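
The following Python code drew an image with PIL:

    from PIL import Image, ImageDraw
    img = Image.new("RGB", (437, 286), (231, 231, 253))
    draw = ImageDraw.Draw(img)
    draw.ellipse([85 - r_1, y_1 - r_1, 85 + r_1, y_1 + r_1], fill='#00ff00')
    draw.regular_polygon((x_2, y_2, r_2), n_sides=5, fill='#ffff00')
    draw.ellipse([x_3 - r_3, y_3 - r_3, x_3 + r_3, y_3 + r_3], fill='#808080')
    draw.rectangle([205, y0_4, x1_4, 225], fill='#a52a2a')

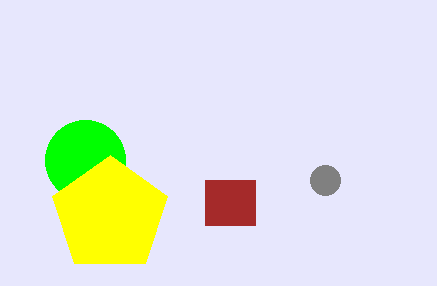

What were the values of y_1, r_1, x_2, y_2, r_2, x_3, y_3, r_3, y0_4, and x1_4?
y_1 = 160, r_1 = 40, x_2 = 110, y_2 = 215, r_2 = 60, x_3 = 325, y_3 = 180, r_3 = 15, y0_4 = 180, x1_4 = 255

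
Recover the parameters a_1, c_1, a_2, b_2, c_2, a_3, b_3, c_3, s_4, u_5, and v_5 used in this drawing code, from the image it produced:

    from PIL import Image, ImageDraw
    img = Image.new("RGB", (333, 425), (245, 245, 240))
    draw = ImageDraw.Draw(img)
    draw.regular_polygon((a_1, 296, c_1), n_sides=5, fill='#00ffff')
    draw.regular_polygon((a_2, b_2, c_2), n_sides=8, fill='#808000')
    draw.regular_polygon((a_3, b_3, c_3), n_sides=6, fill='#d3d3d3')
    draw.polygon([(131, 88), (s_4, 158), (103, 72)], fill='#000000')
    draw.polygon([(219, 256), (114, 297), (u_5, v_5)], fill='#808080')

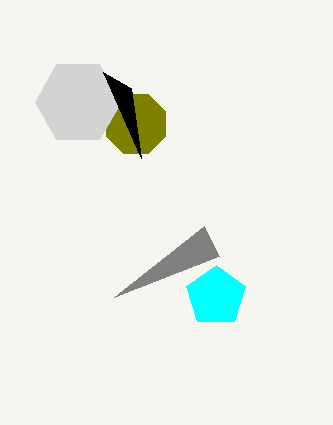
a_1 = 216
c_1 = 31
a_2 = 136
b_2 = 124
c_2 = 32
a_3 = 78
b_3 = 102
c_3 = 43
s_4 = 141
u_5 = 204
v_5 = 226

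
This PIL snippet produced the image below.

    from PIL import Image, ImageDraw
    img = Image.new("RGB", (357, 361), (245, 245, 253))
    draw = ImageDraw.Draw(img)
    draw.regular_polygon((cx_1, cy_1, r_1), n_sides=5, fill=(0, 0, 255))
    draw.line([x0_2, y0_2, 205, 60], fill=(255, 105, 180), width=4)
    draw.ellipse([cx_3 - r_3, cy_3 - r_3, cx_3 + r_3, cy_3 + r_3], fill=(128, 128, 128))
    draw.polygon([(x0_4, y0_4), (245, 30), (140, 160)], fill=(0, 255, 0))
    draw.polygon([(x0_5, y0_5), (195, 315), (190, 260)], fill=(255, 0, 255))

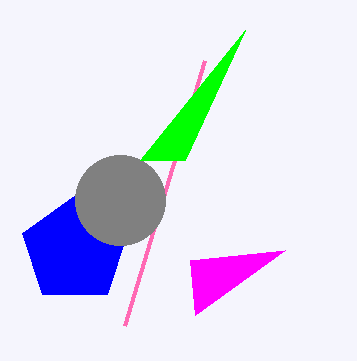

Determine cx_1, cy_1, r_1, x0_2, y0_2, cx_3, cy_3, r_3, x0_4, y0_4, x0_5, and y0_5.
cx_1 = 75
cy_1 = 250
r_1 = 55
x0_2 = 125
y0_2 = 325
cx_3 = 120
cy_3 = 200
r_3 = 45
x0_4 = 185
y0_4 = 160
x0_5 = 285
y0_5 = 250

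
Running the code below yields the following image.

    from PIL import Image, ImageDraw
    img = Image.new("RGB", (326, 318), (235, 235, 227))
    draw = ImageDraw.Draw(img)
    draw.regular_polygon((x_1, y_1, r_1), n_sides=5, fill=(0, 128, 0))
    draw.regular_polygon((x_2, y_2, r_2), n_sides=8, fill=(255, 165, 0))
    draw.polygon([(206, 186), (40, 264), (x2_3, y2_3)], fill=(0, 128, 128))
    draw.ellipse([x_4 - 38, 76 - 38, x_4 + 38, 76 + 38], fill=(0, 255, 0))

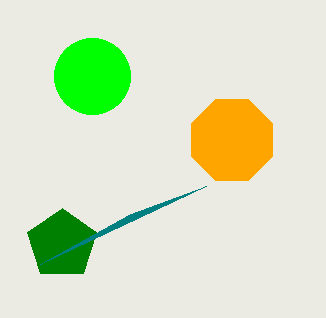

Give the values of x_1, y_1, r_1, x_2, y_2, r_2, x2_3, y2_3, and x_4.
x_1 = 62; y_1 = 244; r_1 = 36; x_2 = 232; y_2 = 140; r_2 = 44; x2_3 = 130; y2_3 = 214; x_4 = 92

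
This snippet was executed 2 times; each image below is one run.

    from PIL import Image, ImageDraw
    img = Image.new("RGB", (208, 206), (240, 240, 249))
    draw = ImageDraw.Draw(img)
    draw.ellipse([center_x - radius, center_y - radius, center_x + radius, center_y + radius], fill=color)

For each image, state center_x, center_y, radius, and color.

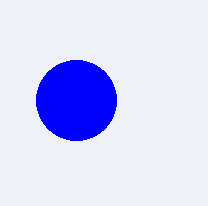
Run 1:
center_x = 76
center_y = 100
radius = 40
color = 'blue'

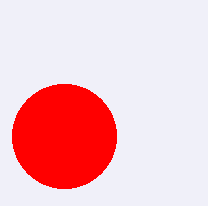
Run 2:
center_x = 64, center_y = 136, radius = 52, color = 'red'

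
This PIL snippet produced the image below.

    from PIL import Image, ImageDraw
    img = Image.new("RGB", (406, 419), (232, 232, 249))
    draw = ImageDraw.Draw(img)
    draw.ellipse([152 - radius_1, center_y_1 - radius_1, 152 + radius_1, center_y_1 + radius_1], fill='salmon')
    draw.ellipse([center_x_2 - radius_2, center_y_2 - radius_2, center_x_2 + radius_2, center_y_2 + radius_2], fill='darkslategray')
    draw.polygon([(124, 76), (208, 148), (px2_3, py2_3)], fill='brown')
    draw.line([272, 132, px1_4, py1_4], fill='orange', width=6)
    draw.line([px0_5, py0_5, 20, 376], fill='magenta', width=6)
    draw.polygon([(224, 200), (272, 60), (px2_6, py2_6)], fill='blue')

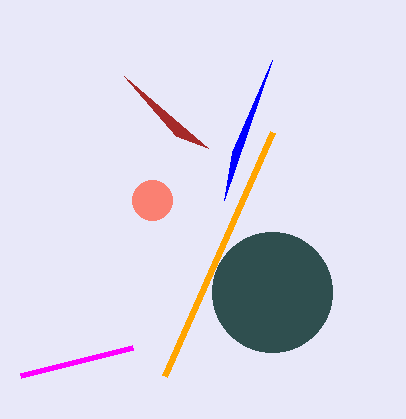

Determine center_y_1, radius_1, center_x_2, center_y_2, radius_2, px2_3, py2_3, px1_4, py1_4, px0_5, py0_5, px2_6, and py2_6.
center_y_1 = 200, radius_1 = 20, center_x_2 = 272, center_y_2 = 292, radius_2 = 60, px2_3 = 176, py2_3 = 136, px1_4 = 164, py1_4 = 376, px0_5 = 132, py0_5 = 348, px2_6 = 232, py2_6 = 152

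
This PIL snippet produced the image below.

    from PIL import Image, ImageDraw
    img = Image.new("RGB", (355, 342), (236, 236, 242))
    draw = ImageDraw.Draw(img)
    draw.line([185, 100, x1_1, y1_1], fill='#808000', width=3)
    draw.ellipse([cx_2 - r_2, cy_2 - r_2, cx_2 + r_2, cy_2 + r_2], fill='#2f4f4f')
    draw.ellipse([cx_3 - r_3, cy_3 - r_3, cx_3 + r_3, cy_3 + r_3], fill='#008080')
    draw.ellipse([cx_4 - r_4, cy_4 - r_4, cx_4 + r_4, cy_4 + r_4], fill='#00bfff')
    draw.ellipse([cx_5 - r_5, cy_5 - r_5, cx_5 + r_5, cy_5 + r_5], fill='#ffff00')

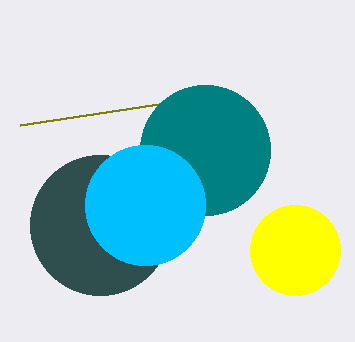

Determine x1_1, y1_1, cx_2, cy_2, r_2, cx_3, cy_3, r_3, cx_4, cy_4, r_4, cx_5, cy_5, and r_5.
x1_1 = 20, y1_1 = 125, cx_2 = 100, cy_2 = 225, r_2 = 70, cx_3 = 205, cy_3 = 150, r_3 = 65, cx_4 = 145, cy_4 = 205, r_4 = 60, cx_5 = 295, cy_5 = 250, r_5 = 45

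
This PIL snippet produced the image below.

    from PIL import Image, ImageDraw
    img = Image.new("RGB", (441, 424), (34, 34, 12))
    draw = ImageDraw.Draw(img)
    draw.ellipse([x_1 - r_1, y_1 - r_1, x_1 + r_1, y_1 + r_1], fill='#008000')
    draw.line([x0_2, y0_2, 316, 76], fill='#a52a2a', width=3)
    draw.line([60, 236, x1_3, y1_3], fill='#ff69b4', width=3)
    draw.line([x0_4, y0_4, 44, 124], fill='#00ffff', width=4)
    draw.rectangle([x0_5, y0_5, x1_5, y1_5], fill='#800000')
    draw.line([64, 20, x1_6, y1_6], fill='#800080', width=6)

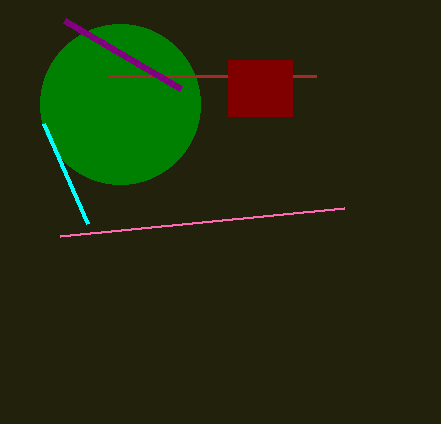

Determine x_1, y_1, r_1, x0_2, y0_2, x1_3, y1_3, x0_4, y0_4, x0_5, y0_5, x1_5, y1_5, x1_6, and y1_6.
x_1 = 120
y_1 = 104
r_1 = 80
x0_2 = 108
y0_2 = 76
x1_3 = 344
y1_3 = 208
x0_4 = 88
y0_4 = 224
x0_5 = 228
y0_5 = 60
x1_5 = 292
y1_5 = 116
x1_6 = 180
y1_6 = 88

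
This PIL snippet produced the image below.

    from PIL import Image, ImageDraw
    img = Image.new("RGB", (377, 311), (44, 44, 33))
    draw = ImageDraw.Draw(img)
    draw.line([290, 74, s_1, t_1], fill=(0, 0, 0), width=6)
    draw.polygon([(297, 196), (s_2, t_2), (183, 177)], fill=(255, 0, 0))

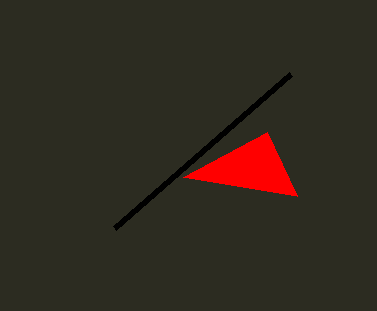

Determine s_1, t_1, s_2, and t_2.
s_1 = 114; t_1 = 228; s_2 = 267; t_2 = 132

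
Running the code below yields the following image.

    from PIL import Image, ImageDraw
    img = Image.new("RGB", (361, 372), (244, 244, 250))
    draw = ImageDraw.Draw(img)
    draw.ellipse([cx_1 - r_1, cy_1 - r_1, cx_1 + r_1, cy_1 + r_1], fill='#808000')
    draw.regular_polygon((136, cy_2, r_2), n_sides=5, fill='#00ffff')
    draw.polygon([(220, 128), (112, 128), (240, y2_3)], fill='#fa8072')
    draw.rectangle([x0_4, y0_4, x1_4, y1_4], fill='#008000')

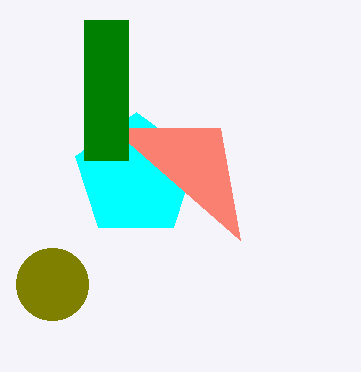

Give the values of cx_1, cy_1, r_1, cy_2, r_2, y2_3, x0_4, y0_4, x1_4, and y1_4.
cx_1 = 52
cy_1 = 284
r_1 = 36
cy_2 = 176
r_2 = 64
y2_3 = 240
x0_4 = 84
y0_4 = 20
x1_4 = 128
y1_4 = 160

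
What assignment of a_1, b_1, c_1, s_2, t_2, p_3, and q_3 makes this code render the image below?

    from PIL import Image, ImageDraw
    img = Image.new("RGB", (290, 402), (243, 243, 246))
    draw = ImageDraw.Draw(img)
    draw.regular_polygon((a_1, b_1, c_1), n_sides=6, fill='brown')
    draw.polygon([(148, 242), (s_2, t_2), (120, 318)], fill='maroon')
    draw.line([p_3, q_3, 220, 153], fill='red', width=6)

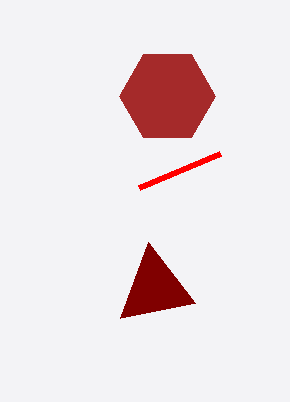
a_1 = 167
b_1 = 96
c_1 = 48
s_2 = 195
t_2 = 303
p_3 = 139
q_3 = 187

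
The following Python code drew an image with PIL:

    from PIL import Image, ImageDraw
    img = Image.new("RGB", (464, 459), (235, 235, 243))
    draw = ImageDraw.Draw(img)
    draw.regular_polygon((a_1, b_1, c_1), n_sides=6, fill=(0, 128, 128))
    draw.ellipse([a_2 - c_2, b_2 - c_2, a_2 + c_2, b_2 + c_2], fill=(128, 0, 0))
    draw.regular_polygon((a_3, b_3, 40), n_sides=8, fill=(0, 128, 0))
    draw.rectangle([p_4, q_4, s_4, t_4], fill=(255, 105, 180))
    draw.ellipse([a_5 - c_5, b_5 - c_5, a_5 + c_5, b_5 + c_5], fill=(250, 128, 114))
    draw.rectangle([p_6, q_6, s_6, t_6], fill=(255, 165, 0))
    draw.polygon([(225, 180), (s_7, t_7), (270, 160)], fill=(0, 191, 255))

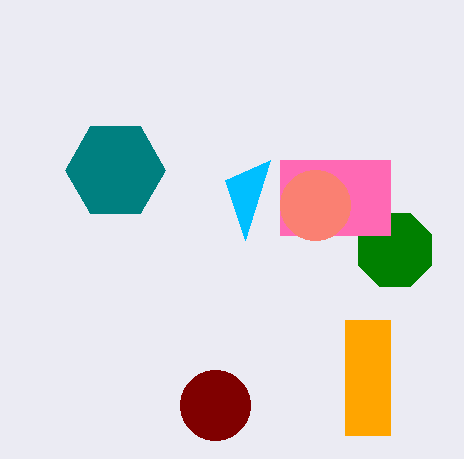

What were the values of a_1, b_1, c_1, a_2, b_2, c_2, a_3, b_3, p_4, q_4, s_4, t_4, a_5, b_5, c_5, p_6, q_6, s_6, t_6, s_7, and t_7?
a_1 = 115, b_1 = 170, c_1 = 50, a_2 = 215, b_2 = 405, c_2 = 35, a_3 = 395, b_3 = 250, p_4 = 280, q_4 = 160, s_4 = 390, t_4 = 235, a_5 = 315, b_5 = 205, c_5 = 35, p_6 = 345, q_6 = 320, s_6 = 390, t_6 = 435, s_7 = 245, t_7 = 240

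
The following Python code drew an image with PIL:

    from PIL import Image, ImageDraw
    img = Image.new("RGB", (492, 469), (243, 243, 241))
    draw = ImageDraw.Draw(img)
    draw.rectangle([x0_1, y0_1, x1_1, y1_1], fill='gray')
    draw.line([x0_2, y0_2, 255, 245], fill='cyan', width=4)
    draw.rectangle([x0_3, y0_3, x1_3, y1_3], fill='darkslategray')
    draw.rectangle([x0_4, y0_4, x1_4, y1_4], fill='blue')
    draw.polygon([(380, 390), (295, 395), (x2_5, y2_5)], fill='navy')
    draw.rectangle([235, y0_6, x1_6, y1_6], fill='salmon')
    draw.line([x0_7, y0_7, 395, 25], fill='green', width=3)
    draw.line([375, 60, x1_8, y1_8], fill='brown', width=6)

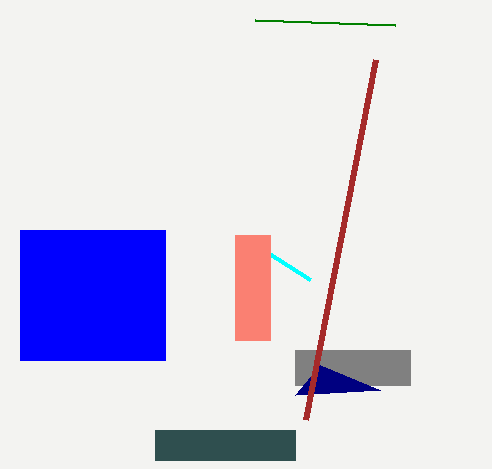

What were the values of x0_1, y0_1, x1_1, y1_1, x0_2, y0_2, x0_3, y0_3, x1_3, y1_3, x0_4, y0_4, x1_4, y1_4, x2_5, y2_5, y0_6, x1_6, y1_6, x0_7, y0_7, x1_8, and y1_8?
x0_1 = 295
y0_1 = 350
x1_1 = 410
y1_1 = 385
x0_2 = 310
y0_2 = 280
x0_3 = 155
y0_3 = 430
x1_3 = 295
y1_3 = 460
x0_4 = 20
y0_4 = 230
x1_4 = 165
y1_4 = 360
x2_5 = 320
y2_5 = 365
y0_6 = 235
x1_6 = 270
y1_6 = 340
x0_7 = 255
y0_7 = 20
x1_8 = 305
y1_8 = 420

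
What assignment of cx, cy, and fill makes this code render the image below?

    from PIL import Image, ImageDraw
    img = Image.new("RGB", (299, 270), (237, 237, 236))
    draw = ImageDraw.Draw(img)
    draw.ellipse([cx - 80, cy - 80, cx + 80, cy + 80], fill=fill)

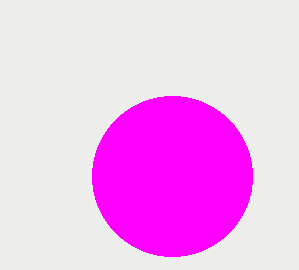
cx = 172
cy = 176
fill = 'magenta'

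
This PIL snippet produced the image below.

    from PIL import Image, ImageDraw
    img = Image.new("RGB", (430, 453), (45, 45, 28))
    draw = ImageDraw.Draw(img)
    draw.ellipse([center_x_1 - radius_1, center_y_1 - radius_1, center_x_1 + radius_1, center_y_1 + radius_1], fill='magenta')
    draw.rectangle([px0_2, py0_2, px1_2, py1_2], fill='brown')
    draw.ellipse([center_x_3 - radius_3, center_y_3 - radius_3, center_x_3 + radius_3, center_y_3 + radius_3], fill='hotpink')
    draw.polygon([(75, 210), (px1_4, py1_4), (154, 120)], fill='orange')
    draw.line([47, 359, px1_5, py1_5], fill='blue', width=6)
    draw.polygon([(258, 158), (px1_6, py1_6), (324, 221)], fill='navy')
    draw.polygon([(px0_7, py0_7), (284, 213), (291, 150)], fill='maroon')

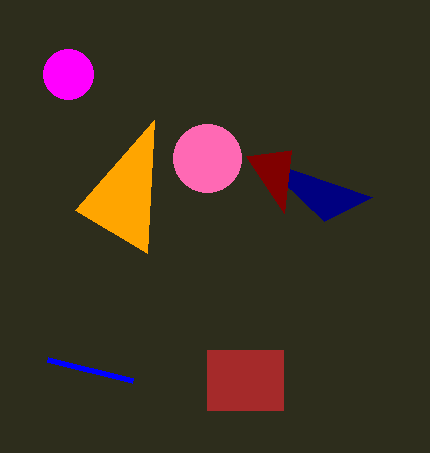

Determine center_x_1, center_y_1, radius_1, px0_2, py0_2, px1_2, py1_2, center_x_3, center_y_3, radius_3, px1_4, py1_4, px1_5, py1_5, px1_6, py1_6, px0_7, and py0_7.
center_x_1 = 68, center_y_1 = 74, radius_1 = 25, px0_2 = 207, py0_2 = 350, px1_2 = 283, py1_2 = 410, center_x_3 = 207, center_y_3 = 158, radius_3 = 34, px1_4 = 147, py1_4 = 253, px1_5 = 132, py1_5 = 380, px1_6 = 372, py1_6 = 197, px0_7 = 246, py0_7 = 156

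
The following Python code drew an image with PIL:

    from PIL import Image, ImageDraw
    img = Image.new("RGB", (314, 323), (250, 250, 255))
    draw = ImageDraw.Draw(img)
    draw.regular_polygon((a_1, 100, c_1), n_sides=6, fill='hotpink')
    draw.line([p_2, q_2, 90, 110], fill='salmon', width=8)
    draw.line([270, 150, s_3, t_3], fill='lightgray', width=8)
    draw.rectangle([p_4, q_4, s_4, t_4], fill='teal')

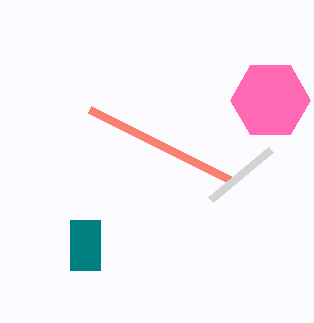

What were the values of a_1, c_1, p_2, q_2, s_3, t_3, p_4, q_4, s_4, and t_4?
a_1 = 270, c_1 = 40, p_2 = 230, q_2 = 180, s_3 = 210, t_3 = 200, p_4 = 70, q_4 = 220, s_4 = 100, t_4 = 270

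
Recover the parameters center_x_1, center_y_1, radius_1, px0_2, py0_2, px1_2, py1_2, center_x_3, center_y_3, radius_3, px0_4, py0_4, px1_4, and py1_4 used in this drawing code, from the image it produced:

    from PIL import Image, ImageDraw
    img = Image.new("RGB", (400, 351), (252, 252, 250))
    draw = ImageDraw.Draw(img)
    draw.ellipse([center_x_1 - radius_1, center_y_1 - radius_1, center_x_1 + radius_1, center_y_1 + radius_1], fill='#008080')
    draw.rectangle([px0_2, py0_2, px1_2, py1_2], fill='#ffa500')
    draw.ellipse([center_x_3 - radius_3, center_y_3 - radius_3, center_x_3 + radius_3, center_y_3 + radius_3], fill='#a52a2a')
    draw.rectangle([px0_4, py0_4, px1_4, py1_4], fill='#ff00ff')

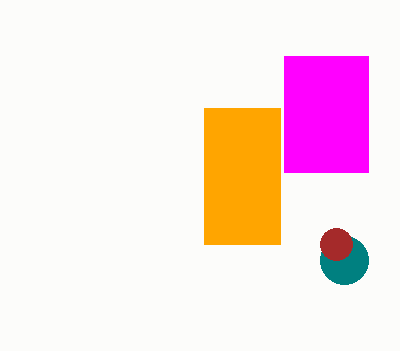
center_x_1 = 344; center_y_1 = 260; radius_1 = 24; px0_2 = 204; py0_2 = 108; px1_2 = 280; py1_2 = 244; center_x_3 = 336; center_y_3 = 244; radius_3 = 16; px0_4 = 284; py0_4 = 56; px1_4 = 368; py1_4 = 172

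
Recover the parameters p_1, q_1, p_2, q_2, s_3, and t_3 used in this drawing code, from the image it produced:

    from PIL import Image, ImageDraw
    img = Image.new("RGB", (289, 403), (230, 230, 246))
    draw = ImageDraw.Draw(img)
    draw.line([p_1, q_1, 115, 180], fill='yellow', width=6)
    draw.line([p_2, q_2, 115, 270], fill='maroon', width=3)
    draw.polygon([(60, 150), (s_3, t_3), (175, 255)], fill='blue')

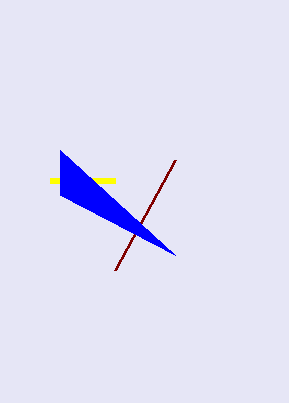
p_1 = 50
q_1 = 180
p_2 = 175
q_2 = 160
s_3 = 60
t_3 = 195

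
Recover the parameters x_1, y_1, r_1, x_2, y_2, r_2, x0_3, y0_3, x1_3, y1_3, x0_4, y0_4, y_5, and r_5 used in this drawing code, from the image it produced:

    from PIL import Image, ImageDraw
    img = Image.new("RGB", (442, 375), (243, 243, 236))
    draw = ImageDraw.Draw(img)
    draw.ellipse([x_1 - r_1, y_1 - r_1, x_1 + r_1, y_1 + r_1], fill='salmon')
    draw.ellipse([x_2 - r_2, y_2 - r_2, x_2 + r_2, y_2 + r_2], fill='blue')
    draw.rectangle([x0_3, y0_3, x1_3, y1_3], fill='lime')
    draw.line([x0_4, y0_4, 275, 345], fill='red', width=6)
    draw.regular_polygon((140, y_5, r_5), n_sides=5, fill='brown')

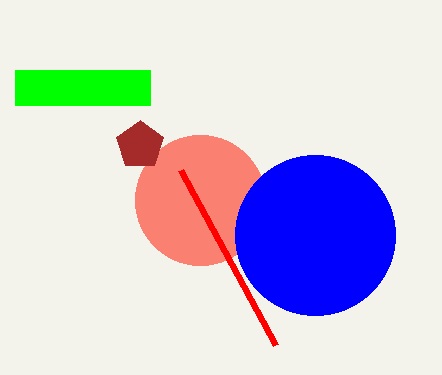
x_1 = 200; y_1 = 200; r_1 = 65; x_2 = 315; y_2 = 235; r_2 = 80; x0_3 = 15; y0_3 = 70; x1_3 = 150; y1_3 = 105; x0_4 = 180; y0_4 = 170; y_5 = 145; r_5 = 25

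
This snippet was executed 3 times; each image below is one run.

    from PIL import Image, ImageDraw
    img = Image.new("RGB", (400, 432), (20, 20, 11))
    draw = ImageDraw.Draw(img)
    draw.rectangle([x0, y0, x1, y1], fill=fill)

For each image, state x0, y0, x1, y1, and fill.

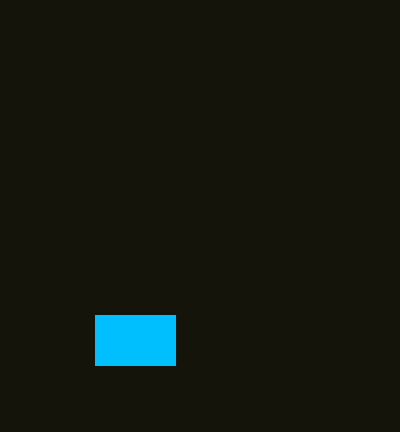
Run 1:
x0 = 95, y0 = 315, x1 = 175, y1 = 365, fill = 'deepskyblue'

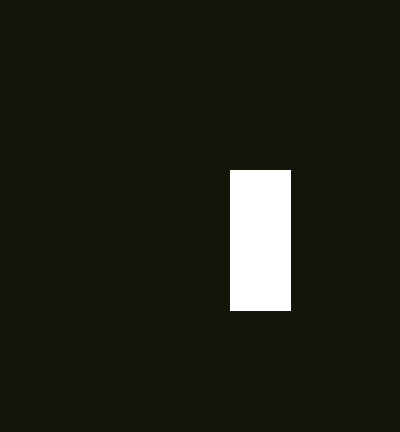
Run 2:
x0 = 230, y0 = 170, x1 = 290, y1 = 310, fill = 'white'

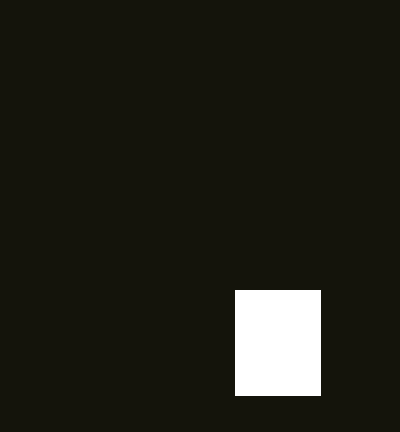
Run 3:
x0 = 235; y0 = 290; x1 = 320; y1 = 395; fill = 'white'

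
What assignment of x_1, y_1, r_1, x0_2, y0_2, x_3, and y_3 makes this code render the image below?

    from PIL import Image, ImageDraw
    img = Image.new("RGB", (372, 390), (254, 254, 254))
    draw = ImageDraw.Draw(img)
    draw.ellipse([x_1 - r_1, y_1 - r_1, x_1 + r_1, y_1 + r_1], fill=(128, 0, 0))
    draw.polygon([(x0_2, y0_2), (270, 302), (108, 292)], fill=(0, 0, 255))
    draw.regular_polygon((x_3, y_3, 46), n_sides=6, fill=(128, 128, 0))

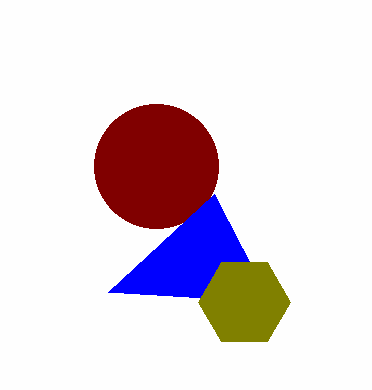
x_1 = 156, y_1 = 166, r_1 = 62, x0_2 = 214, y0_2 = 194, x_3 = 244, y_3 = 302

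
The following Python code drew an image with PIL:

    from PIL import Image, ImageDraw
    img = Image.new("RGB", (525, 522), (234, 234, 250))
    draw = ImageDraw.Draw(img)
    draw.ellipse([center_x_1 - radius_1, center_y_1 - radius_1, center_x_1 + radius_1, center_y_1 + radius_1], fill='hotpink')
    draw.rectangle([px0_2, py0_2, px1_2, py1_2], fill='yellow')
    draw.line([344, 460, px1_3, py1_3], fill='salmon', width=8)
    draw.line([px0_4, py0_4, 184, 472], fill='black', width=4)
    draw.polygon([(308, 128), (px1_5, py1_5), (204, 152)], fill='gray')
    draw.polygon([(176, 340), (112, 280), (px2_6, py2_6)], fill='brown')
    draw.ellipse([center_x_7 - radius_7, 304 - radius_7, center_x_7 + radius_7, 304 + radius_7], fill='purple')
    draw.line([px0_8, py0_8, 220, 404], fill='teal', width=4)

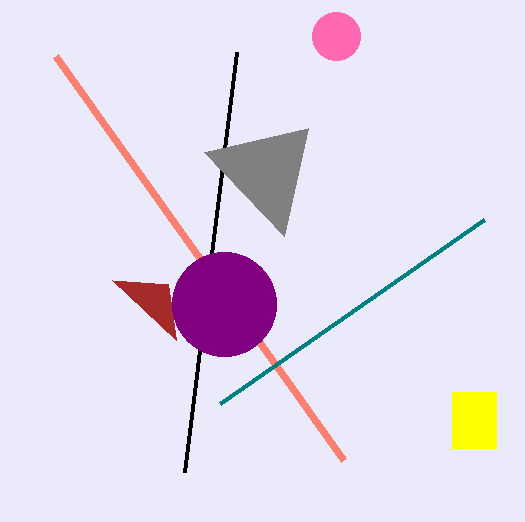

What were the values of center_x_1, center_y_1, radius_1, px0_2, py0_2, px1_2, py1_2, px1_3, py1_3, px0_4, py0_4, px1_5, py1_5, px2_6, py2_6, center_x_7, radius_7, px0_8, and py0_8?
center_x_1 = 336; center_y_1 = 36; radius_1 = 24; px0_2 = 452; py0_2 = 392; px1_2 = 496; py1_2 = 448; px1_3 = 56; py1_3 = 56; px0_4 = 236; py0_4 = 52; px1_5 = 284; py1_5 = 236; px2_6 = 168; py2_6 = 284; center_x_7 = 224; radius_7 = 52; px0_8 = 484; py0_8 = 220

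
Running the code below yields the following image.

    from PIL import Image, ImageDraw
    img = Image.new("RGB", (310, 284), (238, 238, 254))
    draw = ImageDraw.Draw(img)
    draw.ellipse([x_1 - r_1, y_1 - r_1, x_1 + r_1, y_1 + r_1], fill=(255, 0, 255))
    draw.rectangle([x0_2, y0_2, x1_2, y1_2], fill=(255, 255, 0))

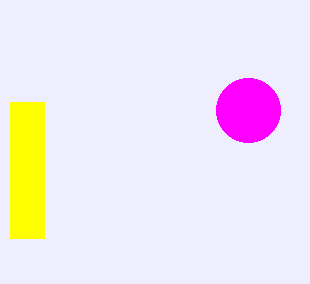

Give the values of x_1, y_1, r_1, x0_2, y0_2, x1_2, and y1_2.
x_1 = 248
y_1 = 110
r_1 = 32
x0_2 = 10
y0_2 = 102
x1_2 = 44
y1_2 = 238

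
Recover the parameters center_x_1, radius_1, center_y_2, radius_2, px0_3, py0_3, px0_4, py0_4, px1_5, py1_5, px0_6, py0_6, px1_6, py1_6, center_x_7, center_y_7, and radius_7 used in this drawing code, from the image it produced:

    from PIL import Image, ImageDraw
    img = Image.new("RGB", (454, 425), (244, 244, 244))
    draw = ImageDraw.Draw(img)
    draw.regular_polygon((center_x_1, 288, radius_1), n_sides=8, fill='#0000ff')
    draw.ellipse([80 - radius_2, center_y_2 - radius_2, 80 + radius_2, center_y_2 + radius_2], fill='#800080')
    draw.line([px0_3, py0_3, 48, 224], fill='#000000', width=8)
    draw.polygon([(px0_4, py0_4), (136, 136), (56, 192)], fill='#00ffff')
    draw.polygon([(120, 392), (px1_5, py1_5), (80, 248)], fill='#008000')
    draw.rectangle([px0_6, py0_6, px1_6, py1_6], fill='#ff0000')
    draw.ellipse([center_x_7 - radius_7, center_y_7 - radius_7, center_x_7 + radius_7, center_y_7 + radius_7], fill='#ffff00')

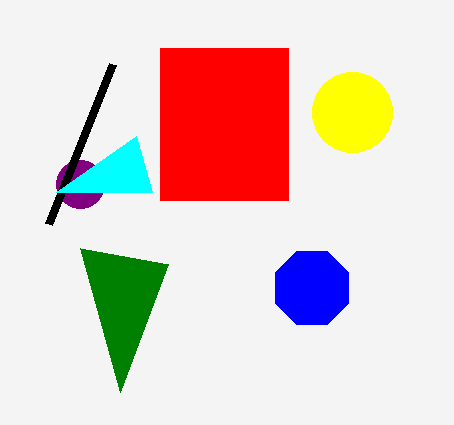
center_x_1 = 312
radius_1 = 40
center_y_2 = 184
radius_2 = 24
px0_3 = 112
py0_3 = 64
px0_4 = 152
py0_4 = 192
px1_5 = 168
py1_5 = 264
px0_6 = 160
py0_6 = 48
px1_6 = 288
py1_6 = 200
center_x_7 = 352
center_y_7 = 112
radius_7 = 40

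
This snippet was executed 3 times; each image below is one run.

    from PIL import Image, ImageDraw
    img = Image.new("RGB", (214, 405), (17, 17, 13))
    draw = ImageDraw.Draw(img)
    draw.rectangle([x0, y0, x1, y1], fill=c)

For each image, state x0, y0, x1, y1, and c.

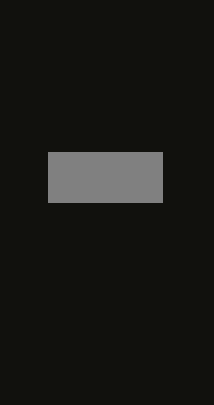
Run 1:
x0 = 48; y0 = 152; x1 = 162; y1 = 202; c = 'gray'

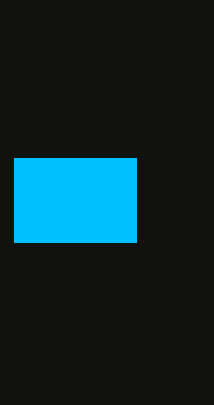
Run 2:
x0 = 14, y0 = 158, x1 = 136, y1 = 242, c = 'deepskyblue'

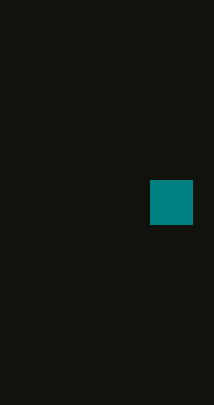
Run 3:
x0 = 150, y0 = 180, x1 = 192, y1 = 224, c = 'teal'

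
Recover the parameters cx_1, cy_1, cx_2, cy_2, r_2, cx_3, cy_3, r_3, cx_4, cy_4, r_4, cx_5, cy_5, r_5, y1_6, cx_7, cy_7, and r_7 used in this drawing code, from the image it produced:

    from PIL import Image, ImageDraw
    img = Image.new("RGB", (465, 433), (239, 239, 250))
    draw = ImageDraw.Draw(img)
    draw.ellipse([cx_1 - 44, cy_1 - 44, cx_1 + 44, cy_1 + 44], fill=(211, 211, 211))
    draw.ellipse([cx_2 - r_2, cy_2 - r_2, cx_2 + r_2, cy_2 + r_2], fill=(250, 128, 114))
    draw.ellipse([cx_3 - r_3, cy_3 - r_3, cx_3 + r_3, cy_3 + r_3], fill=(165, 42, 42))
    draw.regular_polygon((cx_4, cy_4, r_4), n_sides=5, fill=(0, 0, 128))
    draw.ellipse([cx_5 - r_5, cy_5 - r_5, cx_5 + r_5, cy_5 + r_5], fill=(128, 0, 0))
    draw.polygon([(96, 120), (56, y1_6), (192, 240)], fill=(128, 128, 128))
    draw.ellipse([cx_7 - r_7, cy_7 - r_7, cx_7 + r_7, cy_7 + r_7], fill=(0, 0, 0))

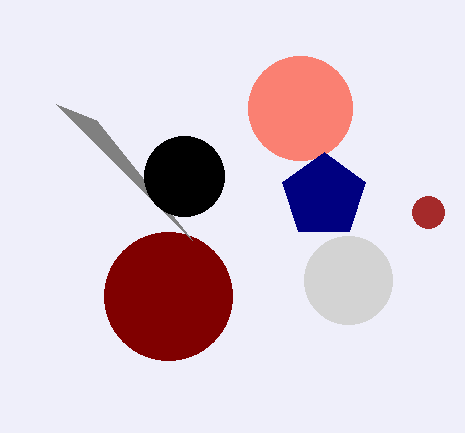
cx_1 = 348
cy_1 = 280
cx_2 = 300
cy_2 = 108
r_2 = 52
cx_3 = 428
cy_3 = 212
r_3 = 16
cx_4 = 324
cy_4 = 196
r_4 = 44
cx_5 = 168
cy_5 = 296
r_5 = 64
y1_6 = 104
cx_7 = 184
cy_7 = 176
r_7 = 40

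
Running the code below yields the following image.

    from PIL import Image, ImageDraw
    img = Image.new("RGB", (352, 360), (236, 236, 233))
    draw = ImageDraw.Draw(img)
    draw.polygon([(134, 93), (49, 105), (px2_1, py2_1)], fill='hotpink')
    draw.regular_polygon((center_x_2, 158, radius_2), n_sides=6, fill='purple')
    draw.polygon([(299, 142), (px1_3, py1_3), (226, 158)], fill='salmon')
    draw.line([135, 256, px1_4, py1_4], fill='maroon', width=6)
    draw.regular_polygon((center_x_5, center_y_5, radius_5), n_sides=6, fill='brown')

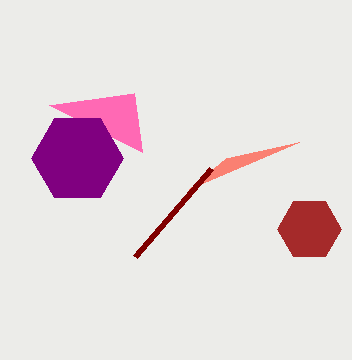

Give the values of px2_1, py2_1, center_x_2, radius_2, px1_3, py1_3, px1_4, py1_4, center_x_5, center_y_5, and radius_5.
px2_1 = 142, py2_1 = 152, center_x_2 = 77, radius_2 = 46, px1_3 = 189, py1_3 = 189, px1_4 = 211, py1_4 = 168, center_x_5 = 309, center_y_5 = 229, radius_5 = 32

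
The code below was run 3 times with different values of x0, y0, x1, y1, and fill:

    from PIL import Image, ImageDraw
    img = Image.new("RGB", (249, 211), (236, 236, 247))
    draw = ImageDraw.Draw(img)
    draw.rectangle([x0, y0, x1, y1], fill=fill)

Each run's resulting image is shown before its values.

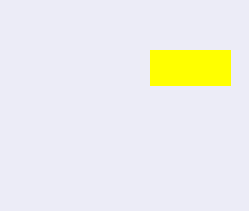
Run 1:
x0 = 150, y0 = 50, x1 = 230, y1 = 85, fill = 'yellow'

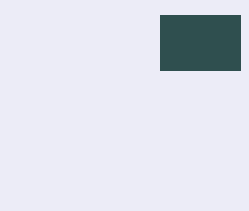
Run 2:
x0 = 160, y0 = 15, x1 = 240, y1 = 70, fill = 'darkslategray'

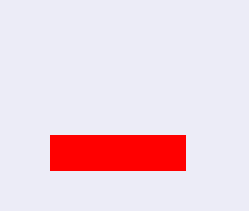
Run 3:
x0 = 50
y0 = 135
x1 = 185
y1 = 170
fill = 'red'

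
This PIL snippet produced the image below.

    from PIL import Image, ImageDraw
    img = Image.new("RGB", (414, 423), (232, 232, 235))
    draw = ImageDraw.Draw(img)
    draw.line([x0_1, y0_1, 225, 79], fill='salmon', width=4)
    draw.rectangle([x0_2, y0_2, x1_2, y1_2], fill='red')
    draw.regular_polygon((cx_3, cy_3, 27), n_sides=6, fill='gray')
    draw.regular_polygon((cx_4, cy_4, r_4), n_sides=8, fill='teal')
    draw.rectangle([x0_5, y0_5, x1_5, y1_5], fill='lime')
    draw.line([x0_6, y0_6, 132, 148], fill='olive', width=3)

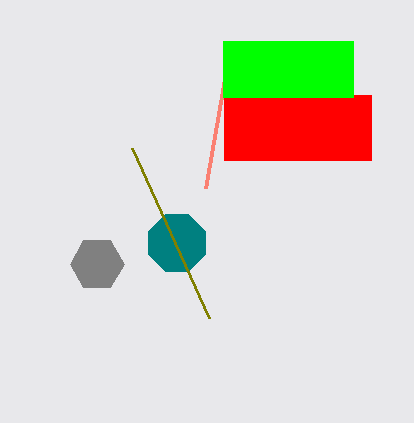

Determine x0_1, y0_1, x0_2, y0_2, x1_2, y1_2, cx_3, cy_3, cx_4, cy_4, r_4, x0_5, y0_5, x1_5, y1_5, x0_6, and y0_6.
x0_1 = 206, y0_1 = 188, x0_2 = 224, y0_2 = 95, x1_2 = 371, y1_2 = 160, cx_3 = 97, cy_3 = 264, cx_4 = 177, cy_4 = 243, r_4 = 31, x0_5 = 223, y0_5 = 41, x1_5 = 353, y1_5 = 97, x0_6 = 209, y0_6 = 318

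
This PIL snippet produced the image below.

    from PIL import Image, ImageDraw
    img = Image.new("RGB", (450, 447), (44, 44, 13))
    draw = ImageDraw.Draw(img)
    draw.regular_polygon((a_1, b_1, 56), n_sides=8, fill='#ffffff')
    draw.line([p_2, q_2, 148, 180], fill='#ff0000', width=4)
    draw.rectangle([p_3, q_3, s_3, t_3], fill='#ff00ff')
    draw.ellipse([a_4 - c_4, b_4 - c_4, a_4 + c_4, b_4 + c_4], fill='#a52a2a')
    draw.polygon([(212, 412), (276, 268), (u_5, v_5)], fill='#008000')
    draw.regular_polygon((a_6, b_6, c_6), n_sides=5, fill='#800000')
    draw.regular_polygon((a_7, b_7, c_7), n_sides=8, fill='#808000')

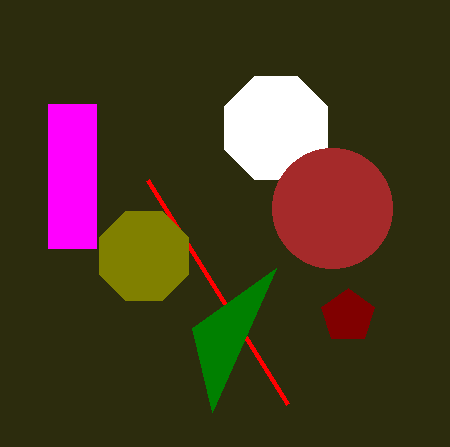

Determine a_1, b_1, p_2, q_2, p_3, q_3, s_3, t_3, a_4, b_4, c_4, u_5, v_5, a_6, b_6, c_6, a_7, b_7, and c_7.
a_1 = 276, b_1 = 128, p_2 = 288, q_2 = 404, p_3 = 48, q_3 = 104, s_3 = 96, t_3 = 248, a_4 = 332, b_4 = 208, c_4 = 60, u_5 = 192, v_5 = 328, a_6 = 348, b_6 = 316, c_6 = 28, a_7 = 144, b_7 = 256, c_7 = 48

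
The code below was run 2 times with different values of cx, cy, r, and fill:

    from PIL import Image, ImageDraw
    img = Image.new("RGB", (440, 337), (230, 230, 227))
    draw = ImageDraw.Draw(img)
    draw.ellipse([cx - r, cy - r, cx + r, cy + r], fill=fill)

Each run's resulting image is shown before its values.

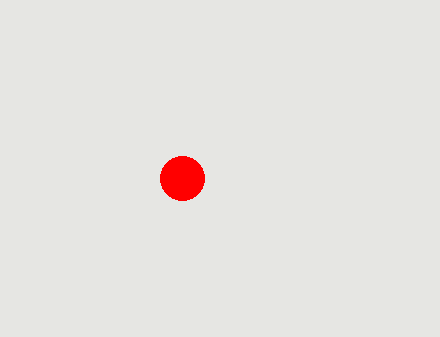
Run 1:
cx = 182; cy = 178; r = 22; fill = 'red'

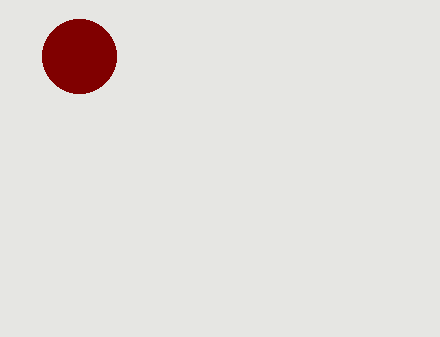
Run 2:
cx = 79
cy = 56
r = 37
fill = 'maroon'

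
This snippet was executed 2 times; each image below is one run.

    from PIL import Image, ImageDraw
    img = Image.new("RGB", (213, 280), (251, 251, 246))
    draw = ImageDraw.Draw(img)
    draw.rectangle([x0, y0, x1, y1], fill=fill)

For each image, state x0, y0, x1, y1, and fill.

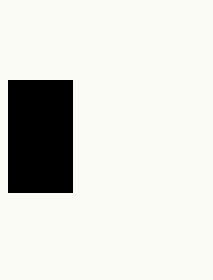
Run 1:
x0 = 8; y0 = 80; x1 = 72; y1 = 192; fill = 'black'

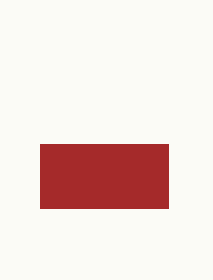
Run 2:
x0 = 40; y0 = 144; x1 = 168; y1 = 208; fill = 'brown'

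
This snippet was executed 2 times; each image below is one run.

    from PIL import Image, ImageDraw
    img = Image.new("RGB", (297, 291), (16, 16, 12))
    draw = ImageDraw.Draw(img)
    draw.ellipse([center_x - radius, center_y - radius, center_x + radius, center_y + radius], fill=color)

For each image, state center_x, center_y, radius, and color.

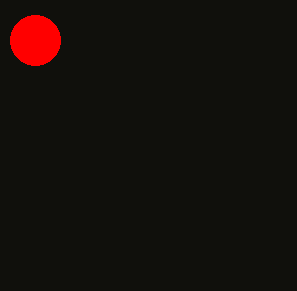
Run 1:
center_x = 35
center_y = 40
radius = 25
color = 'red'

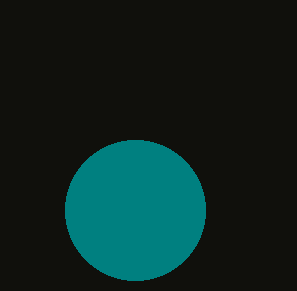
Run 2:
center_x = 135; center_y = 210; radius = 70; color = 'teal'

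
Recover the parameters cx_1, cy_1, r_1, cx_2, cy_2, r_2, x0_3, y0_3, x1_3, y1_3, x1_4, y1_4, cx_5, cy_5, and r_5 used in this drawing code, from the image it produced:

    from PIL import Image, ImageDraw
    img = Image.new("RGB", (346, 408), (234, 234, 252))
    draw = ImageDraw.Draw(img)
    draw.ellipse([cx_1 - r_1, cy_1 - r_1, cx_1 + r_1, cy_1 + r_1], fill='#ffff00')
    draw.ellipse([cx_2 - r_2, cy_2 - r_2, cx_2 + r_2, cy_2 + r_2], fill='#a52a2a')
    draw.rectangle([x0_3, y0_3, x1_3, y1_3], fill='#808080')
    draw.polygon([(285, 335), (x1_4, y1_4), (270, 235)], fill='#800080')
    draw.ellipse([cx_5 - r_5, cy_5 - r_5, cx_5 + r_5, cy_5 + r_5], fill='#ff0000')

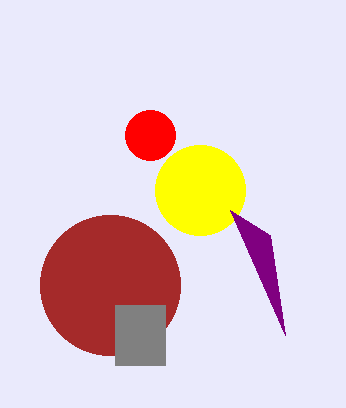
cx_1 = 200
cy_1 = 190
r_1 = 45
cx_2 = 110
cy_2 = 285
r_2 = 70
x0_3 = 115
y0_3 = 305
x1_3 = 165
y1_3 = 365
x1_4 = 230
y1_4 = 210
cx_5 = 150
cy_5 = 135
r_5 = 25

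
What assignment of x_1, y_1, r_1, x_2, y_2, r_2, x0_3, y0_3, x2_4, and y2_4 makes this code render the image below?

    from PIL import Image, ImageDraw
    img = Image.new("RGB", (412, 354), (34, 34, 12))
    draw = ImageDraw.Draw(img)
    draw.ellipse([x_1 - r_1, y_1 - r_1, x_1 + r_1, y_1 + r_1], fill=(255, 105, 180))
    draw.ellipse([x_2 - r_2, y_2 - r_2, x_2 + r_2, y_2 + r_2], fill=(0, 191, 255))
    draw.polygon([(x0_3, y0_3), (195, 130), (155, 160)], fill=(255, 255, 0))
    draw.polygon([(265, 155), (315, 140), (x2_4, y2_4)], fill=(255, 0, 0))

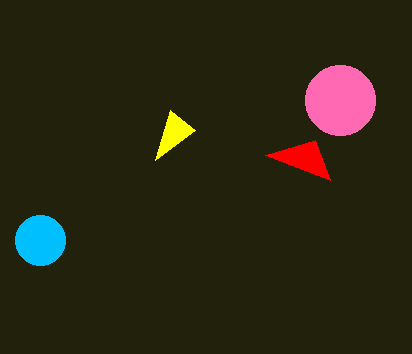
x_1 = 340; y_1 = 100; r_1 = 35; x_2 = 40; y_2 = 240; r_2 = 25; x0_3 = 170; y0_3 = 110; x2_4 = 330; y2_4 = 180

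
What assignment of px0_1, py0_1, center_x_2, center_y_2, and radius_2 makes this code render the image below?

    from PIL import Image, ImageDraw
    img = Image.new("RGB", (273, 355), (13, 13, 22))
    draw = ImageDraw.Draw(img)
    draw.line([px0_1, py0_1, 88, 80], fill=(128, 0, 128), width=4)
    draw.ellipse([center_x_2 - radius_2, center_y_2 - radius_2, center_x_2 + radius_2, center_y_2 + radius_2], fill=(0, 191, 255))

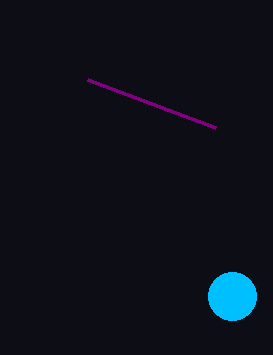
px0_1 = 216; py0_1 = 128; center_x_2 = 232; center_y_2 = 296; radius_2 = 24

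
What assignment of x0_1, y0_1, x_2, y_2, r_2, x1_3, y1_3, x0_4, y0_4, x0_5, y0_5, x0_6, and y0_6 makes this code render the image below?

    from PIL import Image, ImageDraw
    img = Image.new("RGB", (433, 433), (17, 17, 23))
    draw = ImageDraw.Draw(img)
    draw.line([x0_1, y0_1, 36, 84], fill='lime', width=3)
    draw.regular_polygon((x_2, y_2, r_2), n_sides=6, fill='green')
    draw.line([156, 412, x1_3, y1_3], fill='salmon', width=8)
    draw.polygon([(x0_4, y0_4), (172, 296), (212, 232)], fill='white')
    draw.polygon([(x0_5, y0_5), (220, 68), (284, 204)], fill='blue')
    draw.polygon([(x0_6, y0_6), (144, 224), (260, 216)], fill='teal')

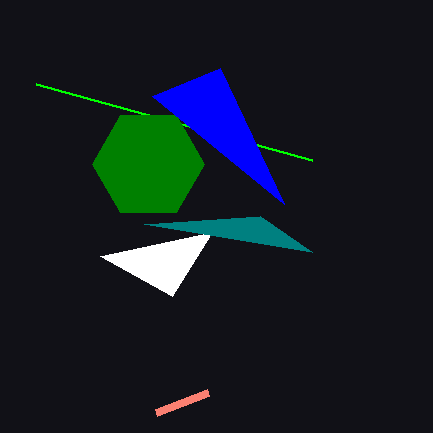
x0_1 = 312; y0_1 = 160; x_2 = 148; y_2 = 164; r_2 = 56; x1_3 = 208; y1_3 = 392; x0_4 = 100; y0_4 = 256; x0_5 = 152; y0_5 = 96; x0_6 = 312; y0_6 = 252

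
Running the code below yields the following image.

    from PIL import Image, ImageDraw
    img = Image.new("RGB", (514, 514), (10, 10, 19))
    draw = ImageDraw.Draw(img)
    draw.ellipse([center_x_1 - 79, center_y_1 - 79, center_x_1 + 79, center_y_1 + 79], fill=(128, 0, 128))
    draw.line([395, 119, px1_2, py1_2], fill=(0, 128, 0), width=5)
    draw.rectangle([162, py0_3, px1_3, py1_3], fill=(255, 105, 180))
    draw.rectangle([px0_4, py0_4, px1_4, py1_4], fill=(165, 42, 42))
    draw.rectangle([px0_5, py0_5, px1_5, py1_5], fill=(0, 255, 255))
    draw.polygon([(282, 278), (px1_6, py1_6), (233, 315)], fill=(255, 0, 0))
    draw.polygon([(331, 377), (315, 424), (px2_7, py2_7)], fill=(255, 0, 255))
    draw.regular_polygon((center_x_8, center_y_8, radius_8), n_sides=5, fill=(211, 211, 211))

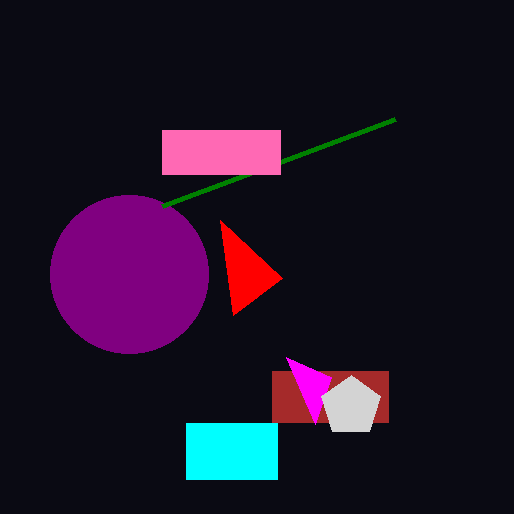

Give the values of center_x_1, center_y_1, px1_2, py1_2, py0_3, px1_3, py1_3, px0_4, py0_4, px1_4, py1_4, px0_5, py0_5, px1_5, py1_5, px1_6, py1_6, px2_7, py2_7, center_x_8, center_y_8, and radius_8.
center_x_1 = 129
center_y_1 = 274
px1_2 = 162
py1_2 = 206
py0_3 = 130
px1_3 = 280
py1_3 = 174
px0_4 = 272
py0_4 = 371
px1_4 = 388
py1_4 = 422
px0_5 = 186
py0_5 = 423
px1_5 = 277
py1_5 = 479
px1_6 = 220
py1_6 = 220
px2_7 = 286
py2_7 = 357
center_x_8 = 351
center_y_8 = 406
radius_8 = 31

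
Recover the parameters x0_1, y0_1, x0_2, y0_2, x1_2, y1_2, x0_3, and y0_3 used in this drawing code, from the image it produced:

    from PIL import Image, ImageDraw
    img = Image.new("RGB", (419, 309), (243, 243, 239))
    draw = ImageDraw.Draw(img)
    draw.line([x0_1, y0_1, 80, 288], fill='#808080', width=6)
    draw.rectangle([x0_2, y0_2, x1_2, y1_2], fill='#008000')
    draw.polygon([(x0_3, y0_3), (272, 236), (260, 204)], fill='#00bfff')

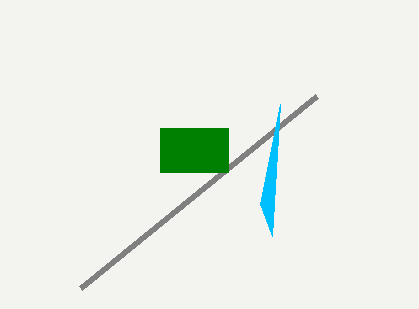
x0_1 = 316
y0_1 = 96
x0_2 = 160
y0_2 = 128
x1_2 = 228
y1_2 = 172
x0_3 = 280
y0_3 = 104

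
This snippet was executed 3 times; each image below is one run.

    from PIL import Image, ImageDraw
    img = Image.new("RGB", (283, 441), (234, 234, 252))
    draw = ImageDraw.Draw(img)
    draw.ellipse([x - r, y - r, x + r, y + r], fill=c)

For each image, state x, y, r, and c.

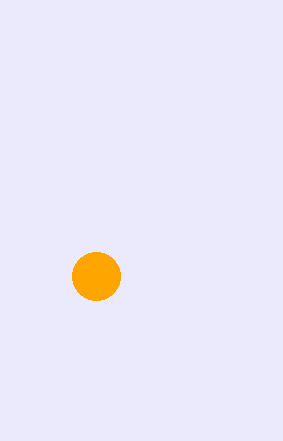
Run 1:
x = 96, y = 276, r = 24, c = 'orange'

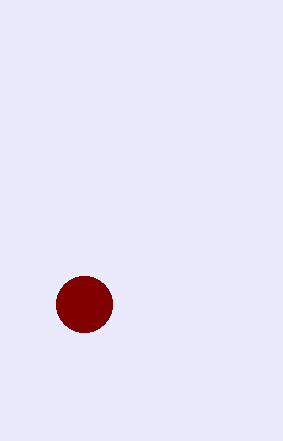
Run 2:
x = 84
y = 304
r = 28
c = 'maroon'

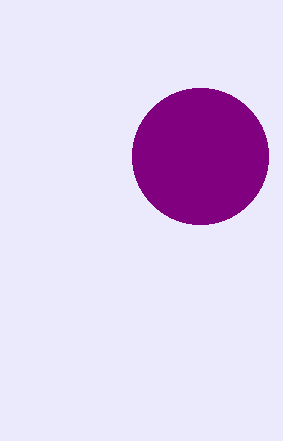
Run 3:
x = 200, y = 156, r = 68, c = 'purple'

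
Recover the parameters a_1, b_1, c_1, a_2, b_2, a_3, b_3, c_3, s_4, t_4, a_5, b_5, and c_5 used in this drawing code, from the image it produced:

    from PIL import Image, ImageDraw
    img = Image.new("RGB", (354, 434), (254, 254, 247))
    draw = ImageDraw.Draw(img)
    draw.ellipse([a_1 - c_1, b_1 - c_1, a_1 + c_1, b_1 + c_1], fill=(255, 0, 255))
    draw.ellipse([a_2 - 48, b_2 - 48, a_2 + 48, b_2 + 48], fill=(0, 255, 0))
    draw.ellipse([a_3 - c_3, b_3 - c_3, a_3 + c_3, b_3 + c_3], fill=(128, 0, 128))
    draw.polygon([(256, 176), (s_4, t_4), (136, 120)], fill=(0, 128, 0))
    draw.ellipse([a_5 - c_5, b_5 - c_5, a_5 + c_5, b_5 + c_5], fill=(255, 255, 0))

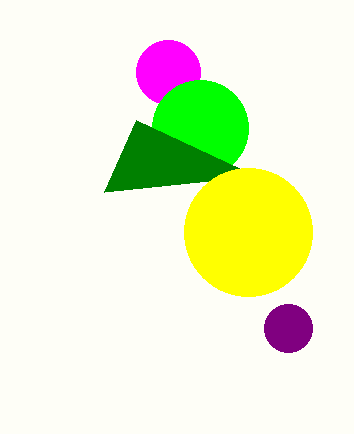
a_1 = 168, b_1 = 72, c_1 = 32, a_2 = 200, b_2 = 128, a_3 = 288, b_3 = 328, c_3 = 24, s_4 = 104, t_4 = 192, a_5 = 248, b_5 = 232, c_5 = 64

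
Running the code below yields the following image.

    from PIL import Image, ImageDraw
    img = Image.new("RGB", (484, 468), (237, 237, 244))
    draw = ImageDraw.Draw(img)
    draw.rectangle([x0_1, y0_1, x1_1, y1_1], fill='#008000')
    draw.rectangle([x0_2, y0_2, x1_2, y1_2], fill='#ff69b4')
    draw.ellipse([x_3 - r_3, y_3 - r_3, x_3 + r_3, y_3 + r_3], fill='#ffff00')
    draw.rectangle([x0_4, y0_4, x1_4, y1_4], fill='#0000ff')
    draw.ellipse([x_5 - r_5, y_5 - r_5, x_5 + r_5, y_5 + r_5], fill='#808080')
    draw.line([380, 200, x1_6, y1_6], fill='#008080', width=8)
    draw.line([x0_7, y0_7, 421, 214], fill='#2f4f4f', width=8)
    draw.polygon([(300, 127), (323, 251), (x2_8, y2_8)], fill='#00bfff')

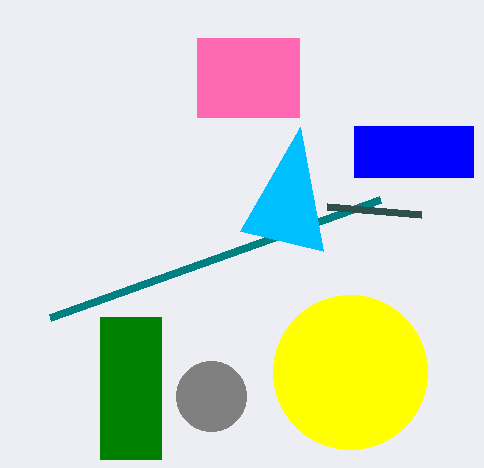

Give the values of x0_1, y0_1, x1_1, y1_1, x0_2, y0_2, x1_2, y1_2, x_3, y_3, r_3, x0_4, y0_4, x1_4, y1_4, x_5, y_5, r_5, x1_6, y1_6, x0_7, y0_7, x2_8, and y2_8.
x0_1 = 100
y0_1 = 317
x1_1 = 161
y1_1 = 459
x0_2 = 197
y0_2 = 38
x1_2 = 299
y1_2 = 117
x_3 = 350
y_3 = 372
r_3 = 77
x0_4 = 354
y0_4 = 126
x1_4 = 473
y1_4 = 177
x_5 = 211
y_5 = 396
r_5 = 35
x1_6 = 50
y1_6 = 318
x0_7 = 327
y0_7 = 206
x2_8 = 240
y2_8 = 231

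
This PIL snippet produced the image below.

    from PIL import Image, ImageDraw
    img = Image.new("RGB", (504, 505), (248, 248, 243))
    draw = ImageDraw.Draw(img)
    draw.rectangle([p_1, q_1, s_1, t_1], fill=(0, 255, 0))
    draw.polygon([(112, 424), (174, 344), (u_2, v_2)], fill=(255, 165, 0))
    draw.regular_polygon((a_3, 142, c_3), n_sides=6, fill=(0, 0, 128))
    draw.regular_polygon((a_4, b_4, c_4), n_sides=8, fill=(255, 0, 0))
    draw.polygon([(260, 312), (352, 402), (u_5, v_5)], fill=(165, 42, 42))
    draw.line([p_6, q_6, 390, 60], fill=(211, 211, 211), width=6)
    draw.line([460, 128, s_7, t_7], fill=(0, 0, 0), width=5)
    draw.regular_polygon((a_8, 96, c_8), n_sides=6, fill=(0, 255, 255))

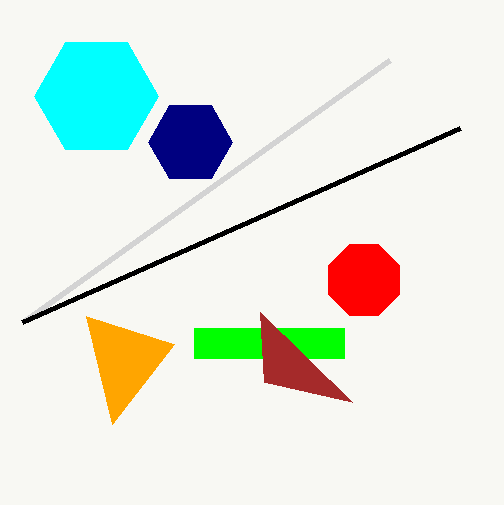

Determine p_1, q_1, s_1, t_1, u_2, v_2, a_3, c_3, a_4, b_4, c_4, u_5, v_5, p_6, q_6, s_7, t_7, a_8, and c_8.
p_1 = 194; q_1 = 328; s_1 = 344; t_1 = 358; u_2 = 86; v_2 = 316; a_3 = 190; c_3 = 42; a_4 = 364; b_4 = 280; c_4 = 38; u_5 = 264; v_5 = 382; p_6 = 26; q_6 = 320; s_7 = 22; t_7 = 322; a_8 = 96; c_8 = 62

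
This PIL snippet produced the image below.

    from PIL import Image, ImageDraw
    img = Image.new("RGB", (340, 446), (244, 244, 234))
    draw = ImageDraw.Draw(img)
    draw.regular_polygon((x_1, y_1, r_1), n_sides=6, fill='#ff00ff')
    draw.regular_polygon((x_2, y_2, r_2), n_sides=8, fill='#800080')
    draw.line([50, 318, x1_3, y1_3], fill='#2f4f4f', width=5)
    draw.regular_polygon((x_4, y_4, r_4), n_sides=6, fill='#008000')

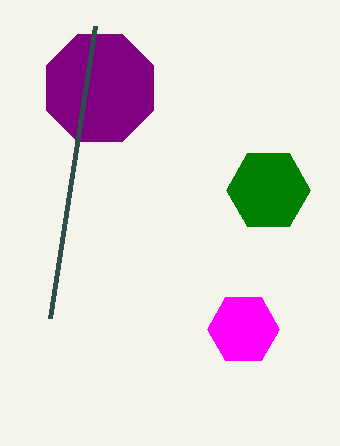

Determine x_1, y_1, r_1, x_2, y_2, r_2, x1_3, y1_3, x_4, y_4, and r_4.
x_1 = 243
y_1 = 329
r_1 = 36
x_2 = 100
y_2 = 88
r_2 = 58
x1_3 = 95
y1_3 = 26
x_4 = 268
y_4 = 190
r_4 = 42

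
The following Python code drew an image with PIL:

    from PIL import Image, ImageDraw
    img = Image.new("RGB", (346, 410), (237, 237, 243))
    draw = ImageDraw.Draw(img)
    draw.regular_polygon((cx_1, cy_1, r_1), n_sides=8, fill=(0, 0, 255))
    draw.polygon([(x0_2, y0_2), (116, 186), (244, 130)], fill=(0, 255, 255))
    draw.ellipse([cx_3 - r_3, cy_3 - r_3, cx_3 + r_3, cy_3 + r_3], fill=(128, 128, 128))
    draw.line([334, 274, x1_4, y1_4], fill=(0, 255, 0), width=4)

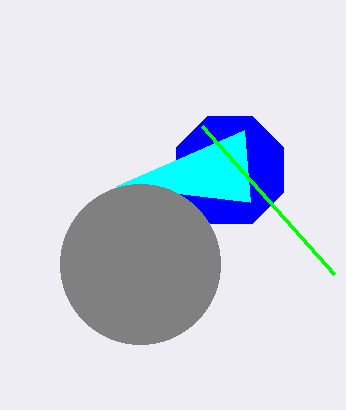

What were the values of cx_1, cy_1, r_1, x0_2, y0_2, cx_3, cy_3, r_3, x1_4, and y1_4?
cx_1 = 230, cy_1 = 170, r_1 = 58, x0_2 = 250, y0_2 = 202, cx_3 = 140, cy_3 = 264, r_3 = 80, x1_4 = 202, y1_4 = 126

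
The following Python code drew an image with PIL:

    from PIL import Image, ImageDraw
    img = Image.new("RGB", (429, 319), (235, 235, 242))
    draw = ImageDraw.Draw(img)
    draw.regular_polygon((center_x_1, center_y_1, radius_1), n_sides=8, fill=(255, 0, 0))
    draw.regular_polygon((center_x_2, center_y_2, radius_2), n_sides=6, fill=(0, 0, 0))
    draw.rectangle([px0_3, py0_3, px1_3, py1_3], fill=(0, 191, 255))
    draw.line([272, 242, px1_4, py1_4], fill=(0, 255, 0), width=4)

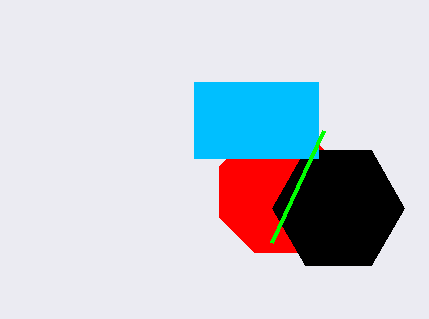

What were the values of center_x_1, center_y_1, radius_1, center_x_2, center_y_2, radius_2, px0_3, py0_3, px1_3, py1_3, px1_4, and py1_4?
center_x_1 = 280; center_y_1 = 192; radius_1 = 66; center_x_2 = 338; center_y_2 = 208; radius_2 = 66; px0_3 = 194; py0_3 = 82; px1_3 = 318; py1_3 = 158; px1_4 = 324; py1_4 = 130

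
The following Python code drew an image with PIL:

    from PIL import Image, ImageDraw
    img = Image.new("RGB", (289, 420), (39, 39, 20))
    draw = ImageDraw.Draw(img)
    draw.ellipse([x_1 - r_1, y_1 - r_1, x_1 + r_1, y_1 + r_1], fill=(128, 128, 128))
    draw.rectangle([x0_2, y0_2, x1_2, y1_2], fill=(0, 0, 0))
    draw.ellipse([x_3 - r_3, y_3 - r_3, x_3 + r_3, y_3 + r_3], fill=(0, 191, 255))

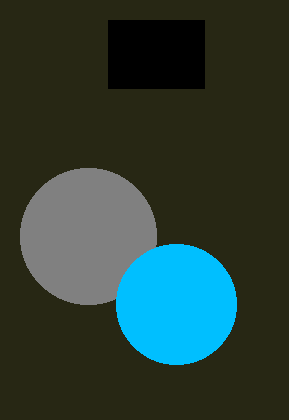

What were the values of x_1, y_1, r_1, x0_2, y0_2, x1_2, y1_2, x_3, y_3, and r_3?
x_1 = 88, y_1 = 236, r_1 = 68, x0_2 = 108, y0_2 = 20, x1_2 = 204, y1_2 = 88, x_3 = 176, y_3 = 304, r_3 = 60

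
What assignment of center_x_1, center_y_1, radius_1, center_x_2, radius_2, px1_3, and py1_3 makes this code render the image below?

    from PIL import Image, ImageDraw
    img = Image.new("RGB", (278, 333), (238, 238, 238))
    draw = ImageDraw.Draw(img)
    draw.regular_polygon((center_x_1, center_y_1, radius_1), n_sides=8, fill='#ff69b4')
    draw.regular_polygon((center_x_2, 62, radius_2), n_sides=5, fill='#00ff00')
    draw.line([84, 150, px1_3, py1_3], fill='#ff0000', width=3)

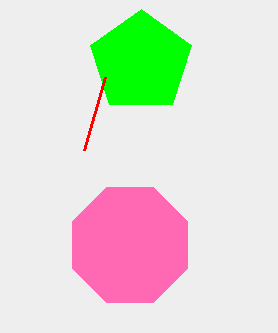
center_x_1 = 130; center_y_1 = 245; radius_1 = 62; center_x_2 = 141; radius_2 = 53; px1_3 = 105; py1_3 = 77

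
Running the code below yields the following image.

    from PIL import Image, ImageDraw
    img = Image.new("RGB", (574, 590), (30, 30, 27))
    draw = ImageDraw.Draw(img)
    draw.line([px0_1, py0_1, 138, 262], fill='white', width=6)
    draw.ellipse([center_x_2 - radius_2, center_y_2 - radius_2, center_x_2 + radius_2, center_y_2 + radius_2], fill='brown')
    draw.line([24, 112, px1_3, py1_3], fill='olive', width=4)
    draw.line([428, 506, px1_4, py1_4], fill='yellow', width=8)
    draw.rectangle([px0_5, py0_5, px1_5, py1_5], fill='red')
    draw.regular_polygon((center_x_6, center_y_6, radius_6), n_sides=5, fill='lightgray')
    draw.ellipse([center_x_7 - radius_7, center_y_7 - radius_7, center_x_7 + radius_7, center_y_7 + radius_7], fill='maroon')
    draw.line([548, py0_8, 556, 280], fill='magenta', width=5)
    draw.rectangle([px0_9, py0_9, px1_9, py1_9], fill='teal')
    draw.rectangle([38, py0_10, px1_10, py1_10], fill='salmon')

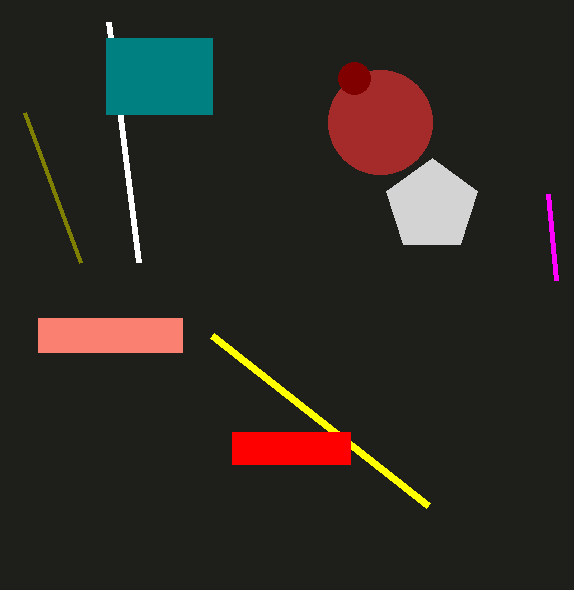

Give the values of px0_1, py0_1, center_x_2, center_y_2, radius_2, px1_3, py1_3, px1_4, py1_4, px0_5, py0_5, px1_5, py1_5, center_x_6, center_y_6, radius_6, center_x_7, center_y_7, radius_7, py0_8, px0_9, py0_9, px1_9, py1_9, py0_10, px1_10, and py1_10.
px0_1 = 108; py0_1 = 22; center_x_2 = 380; center_y_2 = 122; radius_2 = 52; px1_3 = 80; py1_3 = 262; px1_4 = 212; py1_4 = 336; px0_5 = 232; py0_5 = 432; px1_5 = 350; py1_5 = 464; center_x_6 = 432; center_y_6 = 206; radius_6 = 48; center_x_7 = 354; center_y_7 = 78; radius_7 = 16; py0_8 = 194; px0_9 = 106; py0_9 = 38; px1_9 = 212; py1_9 = 114; py0_10 = 318; px1_10 = 182; py1_10 = 352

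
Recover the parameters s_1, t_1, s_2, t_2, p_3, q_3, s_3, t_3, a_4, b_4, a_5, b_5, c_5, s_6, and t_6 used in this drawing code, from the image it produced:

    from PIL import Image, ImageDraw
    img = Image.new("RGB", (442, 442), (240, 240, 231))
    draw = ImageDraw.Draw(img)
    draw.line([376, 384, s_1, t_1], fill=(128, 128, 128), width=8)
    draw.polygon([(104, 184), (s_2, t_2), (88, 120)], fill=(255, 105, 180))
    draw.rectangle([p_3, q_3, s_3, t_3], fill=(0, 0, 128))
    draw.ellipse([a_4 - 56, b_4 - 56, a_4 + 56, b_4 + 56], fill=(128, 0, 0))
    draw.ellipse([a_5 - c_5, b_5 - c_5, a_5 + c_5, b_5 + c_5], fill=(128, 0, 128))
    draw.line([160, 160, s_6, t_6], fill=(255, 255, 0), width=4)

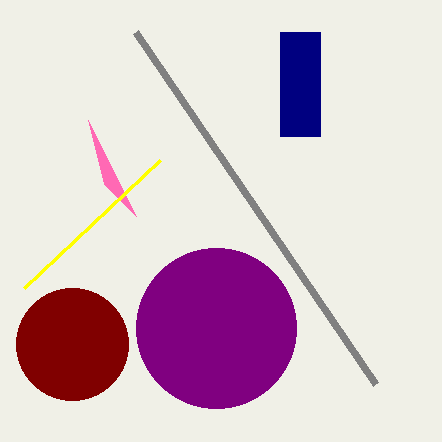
s_1 = 136; t_1 = 32; s_2 = 136; t_2 = 216; p_3 = 280; q_3 = 32; s_3 = 320; t_3 = 136; a_4 = 72; b_4 = 344; a_5 = 216; b_5 = 328; c_5 = 80; s_6 = 24; t_6 = 288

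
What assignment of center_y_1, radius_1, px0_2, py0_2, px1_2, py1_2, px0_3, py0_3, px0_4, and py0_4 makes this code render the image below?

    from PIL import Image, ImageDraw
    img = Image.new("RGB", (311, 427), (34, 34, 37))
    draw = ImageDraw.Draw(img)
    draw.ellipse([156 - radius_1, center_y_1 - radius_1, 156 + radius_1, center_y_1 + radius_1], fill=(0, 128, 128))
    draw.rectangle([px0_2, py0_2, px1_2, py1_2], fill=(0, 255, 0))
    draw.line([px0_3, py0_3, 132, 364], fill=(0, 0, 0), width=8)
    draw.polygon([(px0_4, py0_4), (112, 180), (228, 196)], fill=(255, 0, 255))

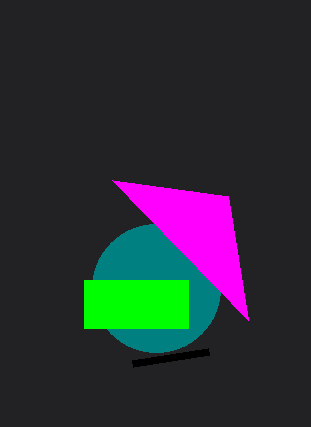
center_y_1 = 288, radius_1 = 64, px0_2 = 84, py0_2 = 280, px1_2 = 188, py1_2 = 328, px0_3 = 208, py0_3 = 352, px0_4 = 248, py0_4 = 320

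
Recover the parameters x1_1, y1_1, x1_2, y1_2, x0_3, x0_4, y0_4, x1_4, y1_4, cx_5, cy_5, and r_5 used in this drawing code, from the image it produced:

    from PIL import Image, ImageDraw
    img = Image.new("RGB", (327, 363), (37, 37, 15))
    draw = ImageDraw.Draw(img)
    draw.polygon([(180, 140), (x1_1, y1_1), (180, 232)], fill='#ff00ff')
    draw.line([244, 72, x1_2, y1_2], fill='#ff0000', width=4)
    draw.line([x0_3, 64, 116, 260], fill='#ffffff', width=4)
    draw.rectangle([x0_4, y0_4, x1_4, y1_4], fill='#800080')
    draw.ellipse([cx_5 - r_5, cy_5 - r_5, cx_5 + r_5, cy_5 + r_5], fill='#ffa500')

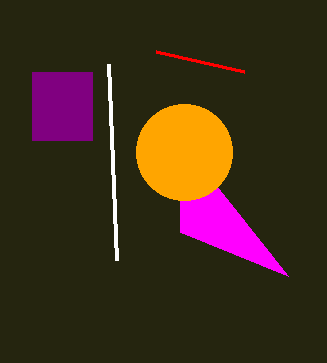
x1_1 = 288
y1_1 = 276
x1_2 = 156
y1_2 = 52
x0_3 = 108
x0_4 = 32
y0_4 = 72
x1_4 = 92
y1_4 = 140
cx_5 = 184
cy_5 = 152
r_5 = 48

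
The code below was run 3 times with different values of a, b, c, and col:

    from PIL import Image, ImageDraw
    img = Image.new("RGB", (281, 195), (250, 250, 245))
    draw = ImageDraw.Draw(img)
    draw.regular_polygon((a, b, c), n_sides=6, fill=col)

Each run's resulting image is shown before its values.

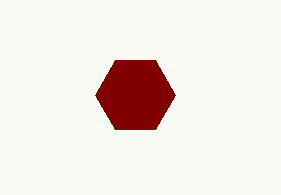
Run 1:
a = 135, b = 95, c = 40, col = 'maroon'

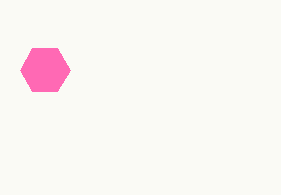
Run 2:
a = 45
b = 70
c = 25
col = 'hotpink'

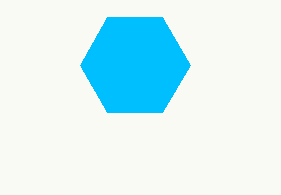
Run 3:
a = 135, b = 65, c = 55, col = 'deepskyblue'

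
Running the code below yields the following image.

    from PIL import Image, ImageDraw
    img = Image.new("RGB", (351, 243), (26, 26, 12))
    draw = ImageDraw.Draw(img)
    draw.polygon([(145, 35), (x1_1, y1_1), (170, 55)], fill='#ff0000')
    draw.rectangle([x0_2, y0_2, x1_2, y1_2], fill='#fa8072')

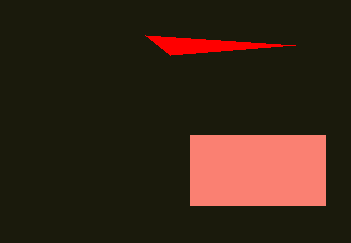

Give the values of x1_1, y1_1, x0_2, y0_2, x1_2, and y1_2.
x1_1 = 295; y1_1 = 45; x0_2 = 190; y0_2 = 135; x1_2 = 325; y1_2 = 205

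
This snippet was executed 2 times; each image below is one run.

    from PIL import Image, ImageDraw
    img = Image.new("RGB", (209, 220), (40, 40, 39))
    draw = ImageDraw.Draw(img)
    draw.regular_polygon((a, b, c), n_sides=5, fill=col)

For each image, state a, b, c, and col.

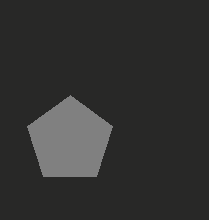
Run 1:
a = 70; b = 140; c = 45; col = 'gray'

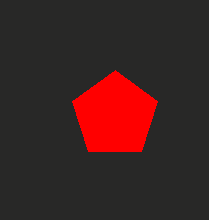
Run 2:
a = 115; b = 115; c = 45; col = 'red'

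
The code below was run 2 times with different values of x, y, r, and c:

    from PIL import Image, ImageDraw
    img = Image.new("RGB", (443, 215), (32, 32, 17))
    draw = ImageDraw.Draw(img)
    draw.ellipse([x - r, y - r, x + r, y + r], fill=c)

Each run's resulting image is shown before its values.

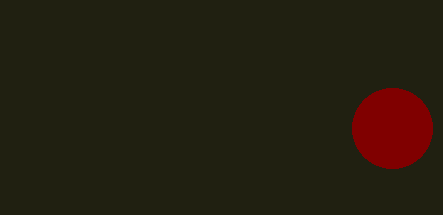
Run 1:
x = 392; y = 128; r = 40; c = 'maroon'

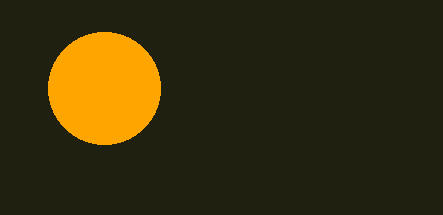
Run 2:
x = 104
y = 88
r = 56
c = 'orange'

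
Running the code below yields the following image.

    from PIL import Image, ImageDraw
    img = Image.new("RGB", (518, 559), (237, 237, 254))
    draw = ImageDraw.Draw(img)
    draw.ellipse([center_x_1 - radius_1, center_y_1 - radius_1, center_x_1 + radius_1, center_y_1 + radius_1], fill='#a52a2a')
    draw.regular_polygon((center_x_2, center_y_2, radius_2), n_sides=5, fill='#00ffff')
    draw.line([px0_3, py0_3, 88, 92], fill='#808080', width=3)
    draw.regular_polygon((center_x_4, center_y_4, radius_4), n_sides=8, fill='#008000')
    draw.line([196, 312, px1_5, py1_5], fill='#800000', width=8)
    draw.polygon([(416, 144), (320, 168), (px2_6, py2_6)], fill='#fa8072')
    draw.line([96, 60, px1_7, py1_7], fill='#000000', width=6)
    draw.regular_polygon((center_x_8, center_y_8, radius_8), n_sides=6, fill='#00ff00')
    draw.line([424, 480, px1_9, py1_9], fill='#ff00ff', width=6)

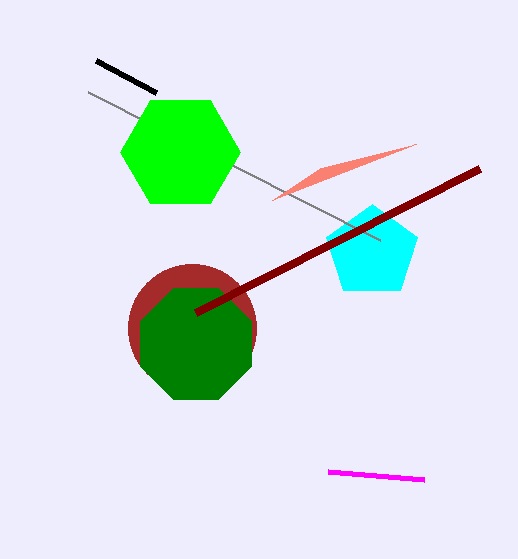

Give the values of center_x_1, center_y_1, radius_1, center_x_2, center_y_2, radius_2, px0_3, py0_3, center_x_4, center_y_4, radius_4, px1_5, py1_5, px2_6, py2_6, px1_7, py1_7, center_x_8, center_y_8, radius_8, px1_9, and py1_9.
center_x_1 = 192, center_y_1 = 328, radius_1 = 64, center_x_2 = 372, center_y_2 = 252, radius_2 = 48, px0_3 = 380, py0_3 = 240, center_x_4 = 196, center_y_4 = 344, radius_4 = 60, px1_5 = 480, py1_5 = 168, px2_6 = 272, py2_6 = 200, px1_7 = 156, py1_7 = 92, center_x_8 = 180, center_y_8 = 152, radius_8 = 60, px1_9 = 328, py1_9 = 472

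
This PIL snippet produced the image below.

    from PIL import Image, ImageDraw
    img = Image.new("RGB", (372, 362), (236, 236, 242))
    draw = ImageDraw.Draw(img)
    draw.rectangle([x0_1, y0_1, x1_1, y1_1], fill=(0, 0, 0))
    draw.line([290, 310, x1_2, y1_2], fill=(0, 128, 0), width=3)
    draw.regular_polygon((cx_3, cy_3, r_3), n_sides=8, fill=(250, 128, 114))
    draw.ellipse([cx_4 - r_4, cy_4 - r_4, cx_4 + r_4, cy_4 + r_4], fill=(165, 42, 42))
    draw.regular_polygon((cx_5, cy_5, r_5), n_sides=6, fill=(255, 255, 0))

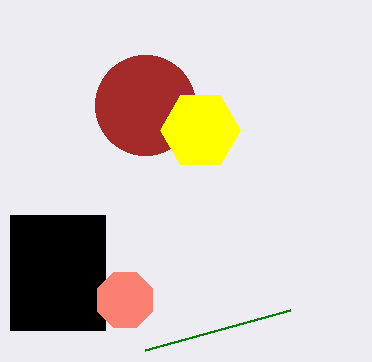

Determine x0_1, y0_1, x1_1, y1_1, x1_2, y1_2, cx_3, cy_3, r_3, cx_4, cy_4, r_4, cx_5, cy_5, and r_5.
x0_1 = 10; y0_1 = 215; x1_1 = 105; y1_1 = 330; x1_2 = 145; y1_2 = 350; cx_3 = 125; cy_3 = 300; r_3 = 30; cx_4 = 145; cy_4 = 105; r_4 = 50; cx_5 = 200; cy_5 = 130; r_5 = 40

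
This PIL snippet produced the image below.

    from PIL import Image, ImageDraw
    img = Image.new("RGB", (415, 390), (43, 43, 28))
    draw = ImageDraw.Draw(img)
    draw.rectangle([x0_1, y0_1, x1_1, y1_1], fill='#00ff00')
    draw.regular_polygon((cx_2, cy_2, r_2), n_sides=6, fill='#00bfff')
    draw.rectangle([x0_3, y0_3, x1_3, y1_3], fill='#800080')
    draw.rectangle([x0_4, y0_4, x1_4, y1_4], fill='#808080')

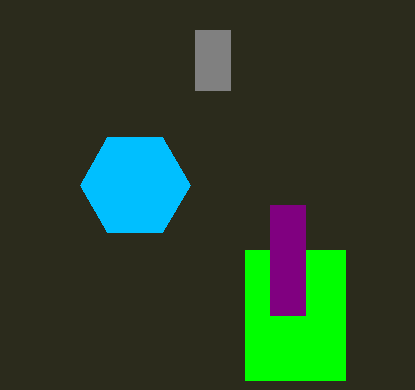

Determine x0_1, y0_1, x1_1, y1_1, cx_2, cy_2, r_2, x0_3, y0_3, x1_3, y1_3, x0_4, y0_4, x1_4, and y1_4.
x0_1 = 245, y0_1 = 250, x1_1 = 345, y1_1 = 380, cx_2 = 135, cy_2 = 185, r_2 = 55, x0_3 = 270, y0_3 = 205, x1_3 = 305, y1_3 = 315, x0_4 = 195, y0_4 = 30, x1_4 = 230, y1_4 = 90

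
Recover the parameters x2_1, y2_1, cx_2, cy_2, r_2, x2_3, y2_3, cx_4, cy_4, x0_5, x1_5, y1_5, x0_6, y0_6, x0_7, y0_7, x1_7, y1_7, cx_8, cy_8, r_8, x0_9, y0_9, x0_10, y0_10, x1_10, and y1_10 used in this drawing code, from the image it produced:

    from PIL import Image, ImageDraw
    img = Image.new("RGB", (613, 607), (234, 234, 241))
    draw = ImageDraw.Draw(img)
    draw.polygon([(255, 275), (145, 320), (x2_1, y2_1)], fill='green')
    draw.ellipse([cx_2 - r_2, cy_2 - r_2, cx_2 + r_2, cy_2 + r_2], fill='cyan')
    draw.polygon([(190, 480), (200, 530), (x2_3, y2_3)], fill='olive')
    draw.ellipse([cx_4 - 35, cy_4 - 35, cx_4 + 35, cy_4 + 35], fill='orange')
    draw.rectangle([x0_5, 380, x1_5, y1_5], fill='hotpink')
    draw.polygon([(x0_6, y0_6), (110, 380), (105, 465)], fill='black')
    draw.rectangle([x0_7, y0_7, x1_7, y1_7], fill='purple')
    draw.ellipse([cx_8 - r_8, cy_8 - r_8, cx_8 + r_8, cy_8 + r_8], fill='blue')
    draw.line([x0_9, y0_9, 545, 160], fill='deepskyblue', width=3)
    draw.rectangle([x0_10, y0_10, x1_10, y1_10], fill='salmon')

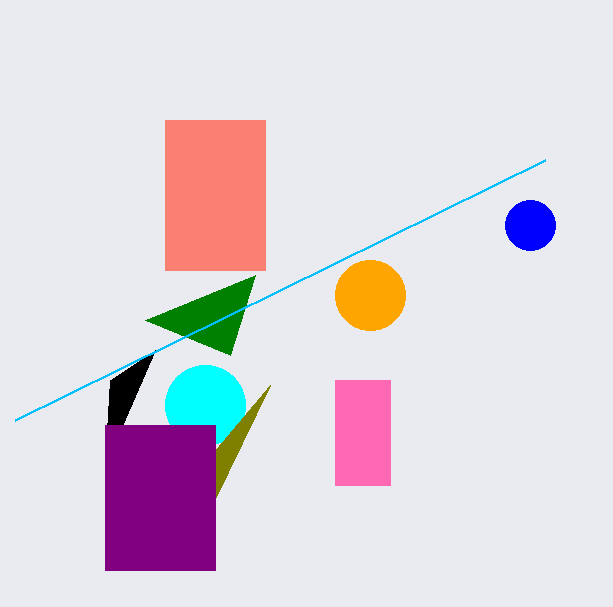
x2_1 = 230
y2_1 = 355
cx_2 = 205
cy_2 = 405
r_2 = 40
x2_3 = 270
y2_3 = 385
cx_4 = 370
cy_4 = 295
x0_5 = 335
x1_5 = 390
y1_5 = 485
x0_6 = 155
y0_6 = 350
x0_7 = 105
y0_7 = 425
x1_7 = 215
y1_7 = 570
cx_8 = 530
cy_8 = 225
r_8 = 25
x0_9 = 15
y0_9 = 420
x0_10 = 165
y0_10 = 120
x1_10 = 265
y1_10 = 270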